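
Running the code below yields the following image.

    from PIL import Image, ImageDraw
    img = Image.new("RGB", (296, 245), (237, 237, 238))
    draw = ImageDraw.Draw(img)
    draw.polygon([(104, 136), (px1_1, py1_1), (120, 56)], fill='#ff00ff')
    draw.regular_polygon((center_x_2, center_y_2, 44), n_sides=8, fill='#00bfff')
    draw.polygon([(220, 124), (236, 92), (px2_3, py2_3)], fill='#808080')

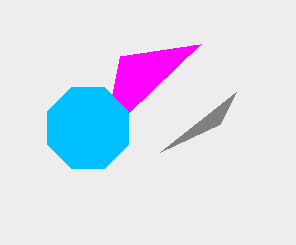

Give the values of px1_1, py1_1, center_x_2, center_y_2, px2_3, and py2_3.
px1_1 = 200; py1_1 = 44; center_x_2 = 88; center_y_2 = 128; px2_3 = 160; py2_3 = 152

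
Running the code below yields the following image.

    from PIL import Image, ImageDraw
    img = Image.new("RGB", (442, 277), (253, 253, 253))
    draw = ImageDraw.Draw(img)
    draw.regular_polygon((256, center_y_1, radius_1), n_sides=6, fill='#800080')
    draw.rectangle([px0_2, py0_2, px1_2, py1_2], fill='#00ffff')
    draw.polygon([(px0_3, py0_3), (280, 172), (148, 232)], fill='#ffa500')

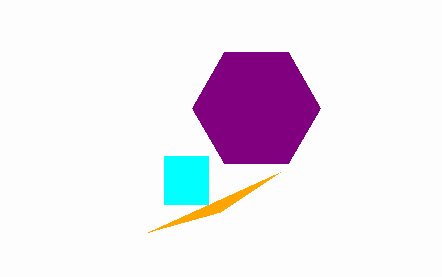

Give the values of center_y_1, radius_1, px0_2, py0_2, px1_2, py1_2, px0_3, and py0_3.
center_y_1 = 108
radius_1 = 64
px0_2 = 164
py0_2 = 156
px1_2 = 208
py1_2 = 204
px0_3 = 220
py0_3 = 212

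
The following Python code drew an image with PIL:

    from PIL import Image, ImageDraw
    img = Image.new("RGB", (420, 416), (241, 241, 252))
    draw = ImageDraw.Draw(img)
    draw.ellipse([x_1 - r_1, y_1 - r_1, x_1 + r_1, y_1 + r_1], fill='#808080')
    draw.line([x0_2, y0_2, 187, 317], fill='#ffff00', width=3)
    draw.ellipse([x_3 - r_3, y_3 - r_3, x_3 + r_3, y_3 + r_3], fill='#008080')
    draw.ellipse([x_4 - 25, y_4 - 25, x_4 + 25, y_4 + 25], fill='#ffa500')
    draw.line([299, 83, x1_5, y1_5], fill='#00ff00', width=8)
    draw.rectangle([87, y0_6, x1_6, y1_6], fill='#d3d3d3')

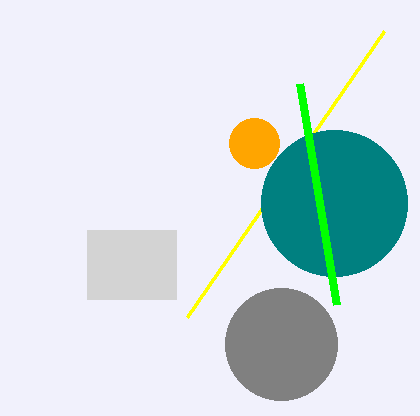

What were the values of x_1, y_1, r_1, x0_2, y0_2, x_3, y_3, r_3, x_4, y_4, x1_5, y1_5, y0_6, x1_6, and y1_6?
x_1 = 281, y_1 = 344, r_1 = 56, x0_2 = 384, y0_2 = 31, x_3 = 334, y_3 = 203, r_3 = 73, x_4 = 254, y_4 = 143, x1_5 = 336, y1_5 = 304, y0_6 = 230, x1_6 = 176, y1_6 = 299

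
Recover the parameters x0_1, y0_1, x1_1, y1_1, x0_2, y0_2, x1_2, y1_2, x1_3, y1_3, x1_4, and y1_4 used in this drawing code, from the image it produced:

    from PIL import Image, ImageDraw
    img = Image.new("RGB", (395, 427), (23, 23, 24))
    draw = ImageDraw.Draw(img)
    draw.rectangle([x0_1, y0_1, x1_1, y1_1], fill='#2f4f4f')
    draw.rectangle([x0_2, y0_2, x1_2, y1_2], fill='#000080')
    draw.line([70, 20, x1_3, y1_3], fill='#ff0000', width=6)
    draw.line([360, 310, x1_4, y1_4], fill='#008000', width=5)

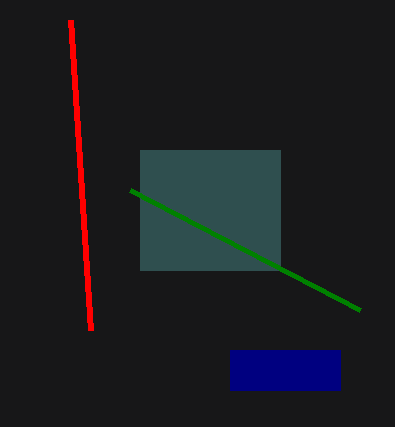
x0_1 = 140; y0_1 = 150; x1_1 = 280; y1_1 = 270; x0_2 = 230; y0_2 = 350; x1_2 = 340; y1_2 = 390; x1_3 = 90; y1_3 = 330; x1_4 = 130; y1_4 = 190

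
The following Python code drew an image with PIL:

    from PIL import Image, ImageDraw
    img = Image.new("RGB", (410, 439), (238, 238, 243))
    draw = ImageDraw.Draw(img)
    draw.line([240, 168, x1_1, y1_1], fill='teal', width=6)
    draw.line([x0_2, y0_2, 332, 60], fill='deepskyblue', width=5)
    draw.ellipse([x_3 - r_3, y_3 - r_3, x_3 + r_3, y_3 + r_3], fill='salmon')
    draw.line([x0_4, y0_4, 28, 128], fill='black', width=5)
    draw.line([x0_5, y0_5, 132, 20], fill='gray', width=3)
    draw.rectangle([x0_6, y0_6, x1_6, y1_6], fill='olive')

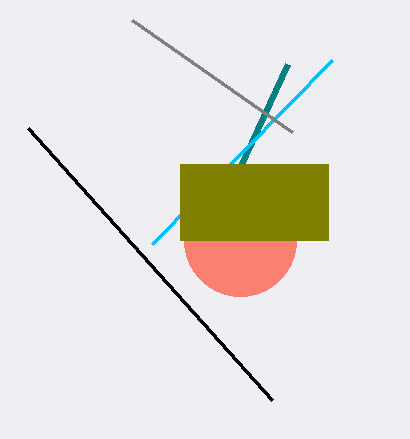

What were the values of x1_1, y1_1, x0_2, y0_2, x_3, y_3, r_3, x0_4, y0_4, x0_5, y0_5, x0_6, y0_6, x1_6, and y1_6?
x1_1 = 288, y1_1 = 64, x0_2 = 152, y0_2 = 244, x_3 = 240, y_3 = 240, r_3 = 56, x0_4 = 272, y0_4 = 400, x0_5 = 292, y0_5 = 132, x0_6 = 180, y0_6 = 164, x1_6 = 328, y1_6 = 240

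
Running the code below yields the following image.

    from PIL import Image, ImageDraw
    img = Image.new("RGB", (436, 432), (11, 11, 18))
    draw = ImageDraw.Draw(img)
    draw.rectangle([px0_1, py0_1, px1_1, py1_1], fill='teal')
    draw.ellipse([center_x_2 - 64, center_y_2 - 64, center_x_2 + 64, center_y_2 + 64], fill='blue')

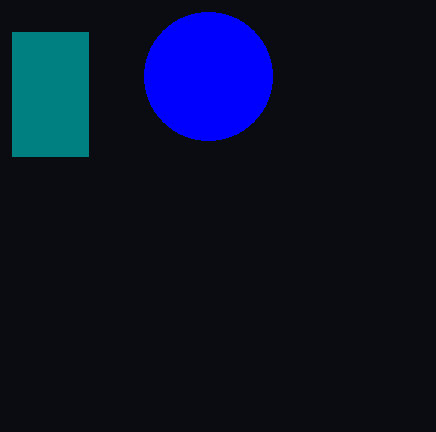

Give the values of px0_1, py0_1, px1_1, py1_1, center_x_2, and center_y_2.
px0_1 = 12; py0_1 = 32; px1_1 = 88; py1_1 = 156; center_x_2 = 208; center_y_2 = 76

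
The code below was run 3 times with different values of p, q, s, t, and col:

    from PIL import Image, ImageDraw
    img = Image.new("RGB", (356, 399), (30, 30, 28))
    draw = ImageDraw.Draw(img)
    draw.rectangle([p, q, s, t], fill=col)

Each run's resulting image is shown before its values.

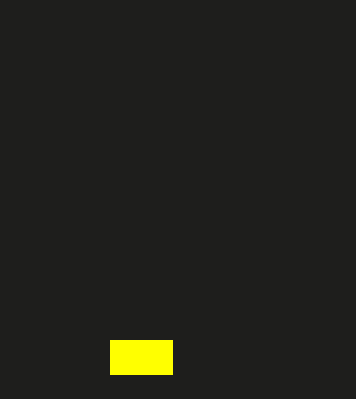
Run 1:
p = 110; q = 340; s = 172; t = 374; col = 'yellow'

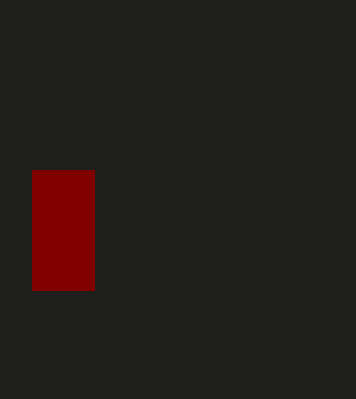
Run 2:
p = 32
q = 170
s = 94
t = 290
col = 'maroon'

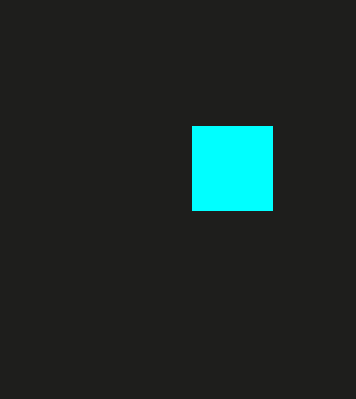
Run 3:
p = 192, q = 126, s = 272, t = 210, col = 'cyan'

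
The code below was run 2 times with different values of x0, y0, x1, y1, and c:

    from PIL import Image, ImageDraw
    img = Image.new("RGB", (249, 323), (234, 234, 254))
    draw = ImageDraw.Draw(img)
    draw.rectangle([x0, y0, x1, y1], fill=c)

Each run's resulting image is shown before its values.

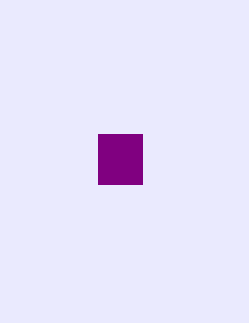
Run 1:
x0 = 98; y0 = 134; x1 = 142; y1 = 184; c = 'purple'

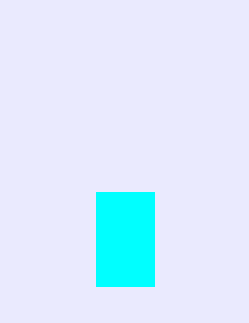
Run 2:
x0 = 96, y0 = 192, x1 = 154, y1 = 286, c = 'cyan'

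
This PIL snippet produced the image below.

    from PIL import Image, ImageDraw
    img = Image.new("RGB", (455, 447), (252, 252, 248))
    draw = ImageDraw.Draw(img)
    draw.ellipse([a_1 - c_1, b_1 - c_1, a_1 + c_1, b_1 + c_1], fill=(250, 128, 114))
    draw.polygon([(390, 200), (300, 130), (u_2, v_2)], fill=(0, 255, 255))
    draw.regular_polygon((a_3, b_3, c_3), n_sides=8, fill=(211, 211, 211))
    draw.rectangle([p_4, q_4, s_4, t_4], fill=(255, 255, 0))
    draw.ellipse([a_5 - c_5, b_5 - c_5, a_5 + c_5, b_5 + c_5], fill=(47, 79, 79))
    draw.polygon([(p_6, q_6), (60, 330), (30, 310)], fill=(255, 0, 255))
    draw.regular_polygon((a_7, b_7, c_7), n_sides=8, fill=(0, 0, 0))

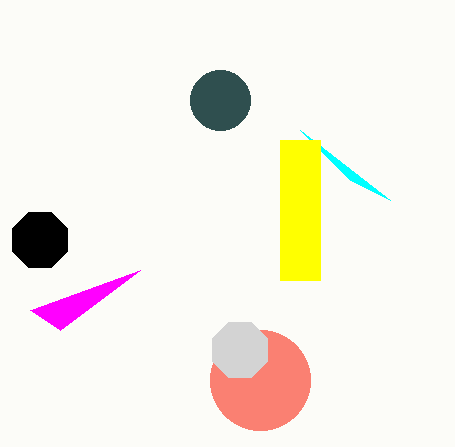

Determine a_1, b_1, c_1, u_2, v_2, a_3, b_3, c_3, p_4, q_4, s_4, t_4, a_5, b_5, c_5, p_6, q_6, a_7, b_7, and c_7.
a_1 = 260
b_1 = 380
c_1 = 50
u_2 = 350
v_2 = 180
a_3 = 240
b_3 = 350
c_3 = 30
p_4 = 280
q_4 = 140
s_4 = 320
t_4 = 280
a_5 = 220
b_5 = 100
c_5 = 30
p_6 = 140
q_6 = 270
a_7 = 40
b_7 = 240
c_7 = 30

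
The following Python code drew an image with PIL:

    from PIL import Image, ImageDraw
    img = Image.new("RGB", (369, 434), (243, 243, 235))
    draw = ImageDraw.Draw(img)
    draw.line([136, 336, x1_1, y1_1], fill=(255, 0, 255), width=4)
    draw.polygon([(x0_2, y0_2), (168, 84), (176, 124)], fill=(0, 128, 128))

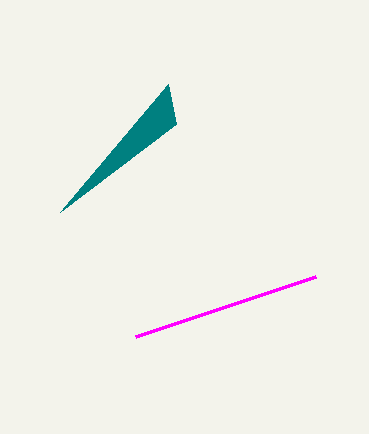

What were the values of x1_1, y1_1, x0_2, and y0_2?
x1_1 = 316
y1_1 = 276
x0_2 = 60
y0_2 = 212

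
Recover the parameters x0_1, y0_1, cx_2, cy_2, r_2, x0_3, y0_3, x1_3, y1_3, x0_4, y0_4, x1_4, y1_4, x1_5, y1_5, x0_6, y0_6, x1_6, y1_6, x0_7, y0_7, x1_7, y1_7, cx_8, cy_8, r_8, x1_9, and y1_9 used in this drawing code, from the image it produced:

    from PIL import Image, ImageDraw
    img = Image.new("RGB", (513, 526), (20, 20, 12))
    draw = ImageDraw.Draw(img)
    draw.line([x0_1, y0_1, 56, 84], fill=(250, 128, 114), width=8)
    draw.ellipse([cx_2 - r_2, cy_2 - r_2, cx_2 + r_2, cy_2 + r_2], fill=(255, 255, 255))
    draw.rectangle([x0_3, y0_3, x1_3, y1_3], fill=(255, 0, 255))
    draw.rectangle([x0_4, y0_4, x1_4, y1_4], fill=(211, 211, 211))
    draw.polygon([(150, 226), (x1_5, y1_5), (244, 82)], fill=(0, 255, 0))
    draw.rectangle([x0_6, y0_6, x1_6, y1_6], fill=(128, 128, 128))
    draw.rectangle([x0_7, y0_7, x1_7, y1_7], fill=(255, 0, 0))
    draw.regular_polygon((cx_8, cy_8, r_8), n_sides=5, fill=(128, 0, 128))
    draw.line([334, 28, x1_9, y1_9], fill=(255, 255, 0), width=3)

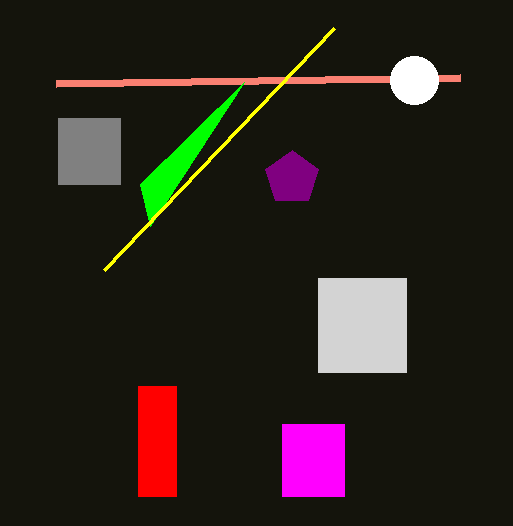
x0_1 = 460; y0_1 = 78; cx_2 = 414; cy_2 = 80; r_2 = 24; x0_3 = 282; y0_3 = 424; x1_3 = 344; y1_3 = 496; x0_4 = 318; y0_4 = 278; x1_4 = 406; y1_4 = 372; x1_5 = 140; y1_5 = 184; x0_6 = 58; y0_6 = 118; x1_6 = 120; y1_6 = 184; x0_7 = 138; y0_7 = 386; x1_7 = 176; y1_7 = 496; cx_8 = 292; cy_8 = 178; r_8 = 28; x1_9 = 104; y1_9 = 270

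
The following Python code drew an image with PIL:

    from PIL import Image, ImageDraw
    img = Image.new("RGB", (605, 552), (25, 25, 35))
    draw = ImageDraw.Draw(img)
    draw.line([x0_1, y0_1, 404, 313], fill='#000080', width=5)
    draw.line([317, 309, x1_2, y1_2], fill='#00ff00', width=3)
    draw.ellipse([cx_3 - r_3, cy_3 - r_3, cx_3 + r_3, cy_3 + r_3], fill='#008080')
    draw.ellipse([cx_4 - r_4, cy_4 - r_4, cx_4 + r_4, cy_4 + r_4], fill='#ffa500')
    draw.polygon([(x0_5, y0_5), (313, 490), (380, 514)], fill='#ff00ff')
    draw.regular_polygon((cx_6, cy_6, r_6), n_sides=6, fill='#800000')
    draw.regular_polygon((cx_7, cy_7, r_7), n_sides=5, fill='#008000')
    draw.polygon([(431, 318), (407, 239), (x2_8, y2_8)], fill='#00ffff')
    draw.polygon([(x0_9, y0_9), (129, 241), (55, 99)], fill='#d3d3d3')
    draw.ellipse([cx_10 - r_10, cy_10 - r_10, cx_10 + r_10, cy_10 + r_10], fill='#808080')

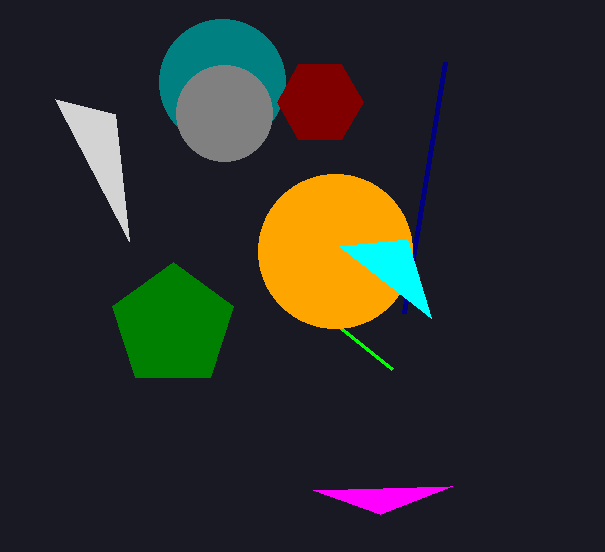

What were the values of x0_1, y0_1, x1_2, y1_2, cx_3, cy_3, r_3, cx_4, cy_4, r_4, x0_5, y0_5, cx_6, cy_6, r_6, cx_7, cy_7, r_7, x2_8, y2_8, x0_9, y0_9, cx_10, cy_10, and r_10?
x0_1 = 445, y0_1 = 62, x1_2 = 392, y1_2 = 369, cx_3 = 222, cy_3 = 82, r_3 = 63, cx_4 = 335, cy_4 = 251, r_4 = 77, x0_5 = 452, y0_5 = 486, cx_6 = 320, cy_6 = 102, r_6 = 43, cx_7 = 173, cy_7 = 326, r_7 = 64, x2_8 = 339, y2_8 = 246, x0_9 = 115, y0_9 = 114, cx_10 = 224, cy_10 = 113, r_10 = 48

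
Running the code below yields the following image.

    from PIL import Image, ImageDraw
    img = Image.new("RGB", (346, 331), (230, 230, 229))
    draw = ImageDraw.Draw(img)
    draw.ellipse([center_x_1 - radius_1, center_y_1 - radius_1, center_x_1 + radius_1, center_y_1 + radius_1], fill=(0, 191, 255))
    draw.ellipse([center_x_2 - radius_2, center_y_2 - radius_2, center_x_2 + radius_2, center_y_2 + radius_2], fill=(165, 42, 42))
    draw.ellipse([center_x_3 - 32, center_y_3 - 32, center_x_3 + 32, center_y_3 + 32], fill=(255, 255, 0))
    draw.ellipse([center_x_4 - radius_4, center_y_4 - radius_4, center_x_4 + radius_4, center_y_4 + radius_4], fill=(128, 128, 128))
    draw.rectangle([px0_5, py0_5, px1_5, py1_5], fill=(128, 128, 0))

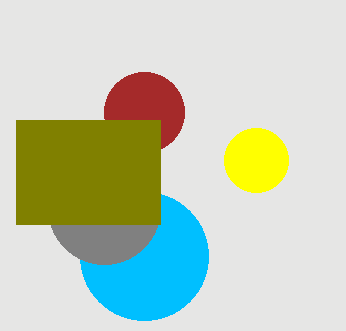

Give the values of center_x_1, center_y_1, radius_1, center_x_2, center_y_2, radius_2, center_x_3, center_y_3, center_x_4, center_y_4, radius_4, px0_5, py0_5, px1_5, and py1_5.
center_x_1 = 144
center_y_1 = 256
radius_1 = 64
center_x_2 = 144
center_y_2 = 112
radius_2 = 40
center_x_3 = 256
center_y_3 = 160
center_x_4 = 104
center_y_4 = 208
radius_4 = 56
px0_5 = 16
py0_5 = 120
px1_5 = 160
py1_5 = 224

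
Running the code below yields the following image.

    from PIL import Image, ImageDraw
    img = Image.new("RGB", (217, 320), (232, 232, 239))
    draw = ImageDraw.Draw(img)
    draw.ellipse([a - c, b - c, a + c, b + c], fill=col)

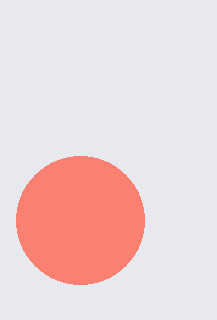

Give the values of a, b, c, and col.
a = 80, b = 220, c = 64, col = 'salmon'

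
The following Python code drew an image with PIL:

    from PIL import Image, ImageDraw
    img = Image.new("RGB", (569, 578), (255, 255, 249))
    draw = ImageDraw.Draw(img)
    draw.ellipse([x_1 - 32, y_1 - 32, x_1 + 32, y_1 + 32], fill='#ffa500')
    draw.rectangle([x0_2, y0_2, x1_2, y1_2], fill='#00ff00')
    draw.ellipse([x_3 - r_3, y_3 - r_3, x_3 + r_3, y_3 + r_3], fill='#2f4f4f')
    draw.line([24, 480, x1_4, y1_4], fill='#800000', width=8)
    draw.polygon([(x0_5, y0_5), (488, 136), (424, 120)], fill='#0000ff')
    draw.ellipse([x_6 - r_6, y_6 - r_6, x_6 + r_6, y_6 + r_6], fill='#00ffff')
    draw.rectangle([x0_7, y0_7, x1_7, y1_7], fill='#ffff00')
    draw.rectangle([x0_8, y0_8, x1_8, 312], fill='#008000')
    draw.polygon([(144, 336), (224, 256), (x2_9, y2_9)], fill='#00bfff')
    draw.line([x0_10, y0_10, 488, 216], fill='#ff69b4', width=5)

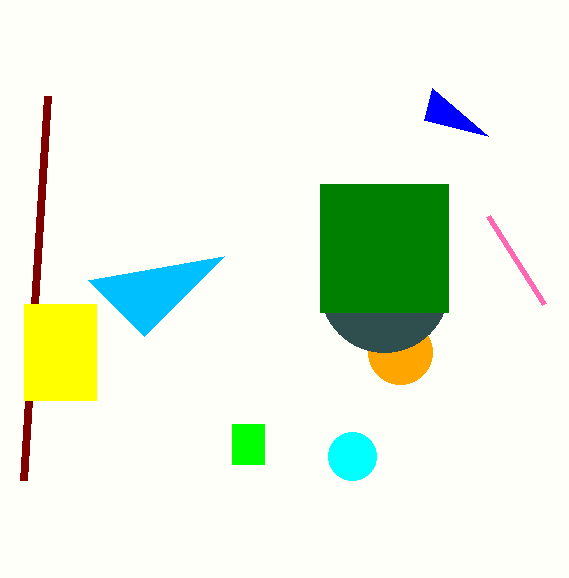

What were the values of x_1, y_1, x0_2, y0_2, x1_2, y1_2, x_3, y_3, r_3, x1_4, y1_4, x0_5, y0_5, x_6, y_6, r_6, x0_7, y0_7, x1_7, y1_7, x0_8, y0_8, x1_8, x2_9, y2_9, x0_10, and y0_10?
x_1 = 400; y_1 = 352; x0_2 = 232; y0_2 = 424; x1_2 = 264; y1_2 = 464; x_3 = 384; y_3 = 288; r_3 = 64; x1_4 = 48; y1_4 = 96; x0_5 = 432; y0_5 = 88; x_6 = 352; y_6 = 456; r_6 = 24; x0_7 = 24; y0_7 = 304; x1_7 = 96; y1_7 = 400; x0_8 = 320; y0_8 = 184; x1_8 = 448; x2_9 = 88; y2_9 = 280; x0_10 = 544; y0_10 = 304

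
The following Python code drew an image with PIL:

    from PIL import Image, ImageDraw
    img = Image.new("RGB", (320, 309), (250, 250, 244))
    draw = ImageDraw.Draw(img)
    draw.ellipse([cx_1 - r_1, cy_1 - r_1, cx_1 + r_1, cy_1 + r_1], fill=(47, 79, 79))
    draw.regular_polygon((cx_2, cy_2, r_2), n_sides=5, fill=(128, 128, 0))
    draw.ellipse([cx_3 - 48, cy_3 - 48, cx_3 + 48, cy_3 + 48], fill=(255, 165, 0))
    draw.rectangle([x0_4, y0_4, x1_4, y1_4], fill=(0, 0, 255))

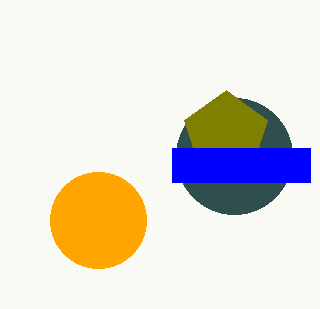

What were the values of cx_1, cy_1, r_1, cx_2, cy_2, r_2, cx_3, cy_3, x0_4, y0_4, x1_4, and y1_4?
cx_1 = 234; cy_1 = 156; r_1 = 58; cx_2 = 226; cy_2 = 134; r_2 = 44; cx_3 = 98; cy_3 = 220; x0_4 = 172; y0_4 = 148; x1_4 = 310; y1_4 = 182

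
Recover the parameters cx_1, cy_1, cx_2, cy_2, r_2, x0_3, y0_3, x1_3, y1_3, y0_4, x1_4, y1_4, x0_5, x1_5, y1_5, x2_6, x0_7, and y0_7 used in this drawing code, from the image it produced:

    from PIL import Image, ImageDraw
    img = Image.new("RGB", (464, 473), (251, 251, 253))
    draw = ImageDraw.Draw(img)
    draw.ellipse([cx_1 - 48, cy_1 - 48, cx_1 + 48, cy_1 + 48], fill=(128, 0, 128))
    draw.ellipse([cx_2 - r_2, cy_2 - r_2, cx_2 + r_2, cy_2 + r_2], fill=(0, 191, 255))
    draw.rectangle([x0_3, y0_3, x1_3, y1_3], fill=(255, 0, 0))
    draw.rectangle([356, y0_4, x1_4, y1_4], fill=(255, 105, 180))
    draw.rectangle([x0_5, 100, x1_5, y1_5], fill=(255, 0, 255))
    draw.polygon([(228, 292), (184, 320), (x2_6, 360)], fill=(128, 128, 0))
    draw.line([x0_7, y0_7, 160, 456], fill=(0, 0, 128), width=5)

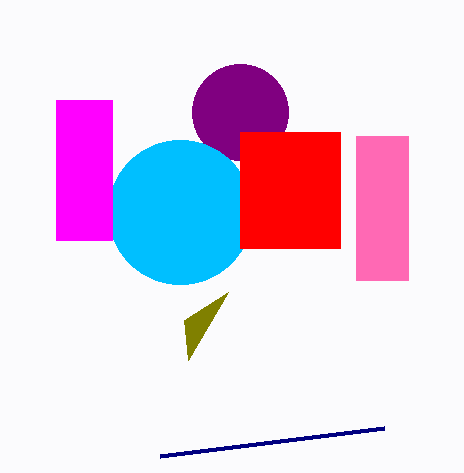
cx_1 = 240
cy_1 = 112
cx_2 = 180
cy_2 = 212
r_2 = 72
x0_3 = 240
y0_3 = 132
x1_3 = 340
y1_3 = 248
y0_4 = 136
x1_4 = 408
y1_4 = 280
x0_5 = 56
x1_5 = 112
y1_5 = 240
x2_6 = 188
x0_7 = 384
y0_7 = 428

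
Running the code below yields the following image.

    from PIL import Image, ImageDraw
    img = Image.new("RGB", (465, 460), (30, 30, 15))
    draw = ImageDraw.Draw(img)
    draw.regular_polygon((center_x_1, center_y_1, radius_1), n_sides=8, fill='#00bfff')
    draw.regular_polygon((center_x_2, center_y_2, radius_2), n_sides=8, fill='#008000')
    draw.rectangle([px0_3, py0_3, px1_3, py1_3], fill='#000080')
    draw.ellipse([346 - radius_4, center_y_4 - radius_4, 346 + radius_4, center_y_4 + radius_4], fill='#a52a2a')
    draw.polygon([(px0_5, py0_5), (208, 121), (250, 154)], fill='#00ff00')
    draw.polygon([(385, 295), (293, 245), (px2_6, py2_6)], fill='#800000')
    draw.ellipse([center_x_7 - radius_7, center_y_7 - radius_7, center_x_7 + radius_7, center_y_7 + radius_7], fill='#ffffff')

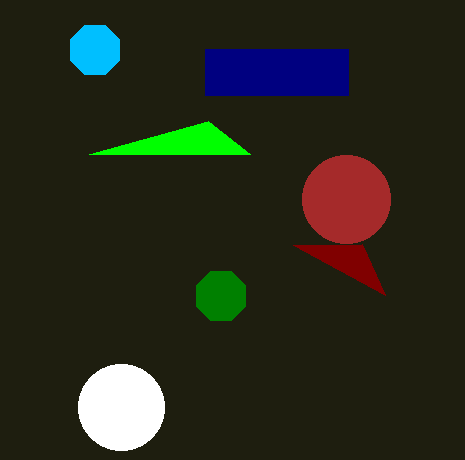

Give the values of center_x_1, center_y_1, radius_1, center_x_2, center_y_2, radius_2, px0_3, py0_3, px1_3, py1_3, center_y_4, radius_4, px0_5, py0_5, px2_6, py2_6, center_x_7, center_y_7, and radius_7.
center_x_1 = 95, center_y_1 = 50, radius_1 = 27, center_x_2 = 221, center_y_2 = 296, radius_2 = 27, px0_3 = 205, py0_3 = 49, px1_3 = 348, py1_3 = 95, center_y_4 = 199, radius_4 = 44, px0_5 = 89, py0_5 = 154, px2_6 = 362, py2_6 = 244, center_x_7 = 121, center_y_7 = 407, radius_7 = 43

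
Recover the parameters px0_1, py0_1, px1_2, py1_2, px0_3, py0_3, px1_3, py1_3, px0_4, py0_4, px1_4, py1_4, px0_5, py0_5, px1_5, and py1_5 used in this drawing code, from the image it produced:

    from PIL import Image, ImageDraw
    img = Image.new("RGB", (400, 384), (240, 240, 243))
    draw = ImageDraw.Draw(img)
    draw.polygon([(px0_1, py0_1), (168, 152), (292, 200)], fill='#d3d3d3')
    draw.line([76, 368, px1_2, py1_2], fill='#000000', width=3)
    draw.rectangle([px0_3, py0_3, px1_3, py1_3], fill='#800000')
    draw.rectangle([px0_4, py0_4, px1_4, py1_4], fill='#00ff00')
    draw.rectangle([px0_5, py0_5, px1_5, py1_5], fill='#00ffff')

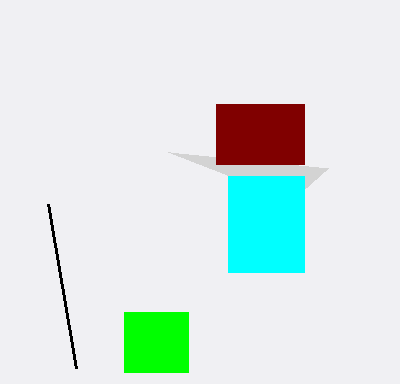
px0_1 = 328
py0_1 = 168
px1_2 = 48
py1_2 = 204
px0_3 = 216
py0_3 = 104
px1_3 = 304
py1_3 = 164
px0_4 = 124
py0_4 = 312
px1_4 = 188
py1_4 = 372
px0_5 = 228
py0_5 = 176
px1_5 = 304
py1_5 = 272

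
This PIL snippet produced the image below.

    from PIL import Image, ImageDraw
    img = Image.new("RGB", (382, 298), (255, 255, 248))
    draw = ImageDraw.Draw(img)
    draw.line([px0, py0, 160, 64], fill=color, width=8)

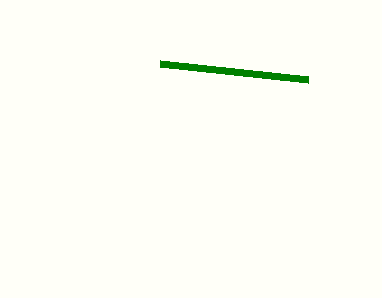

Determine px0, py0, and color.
px0 = 308
py0 = 80
color = 'green'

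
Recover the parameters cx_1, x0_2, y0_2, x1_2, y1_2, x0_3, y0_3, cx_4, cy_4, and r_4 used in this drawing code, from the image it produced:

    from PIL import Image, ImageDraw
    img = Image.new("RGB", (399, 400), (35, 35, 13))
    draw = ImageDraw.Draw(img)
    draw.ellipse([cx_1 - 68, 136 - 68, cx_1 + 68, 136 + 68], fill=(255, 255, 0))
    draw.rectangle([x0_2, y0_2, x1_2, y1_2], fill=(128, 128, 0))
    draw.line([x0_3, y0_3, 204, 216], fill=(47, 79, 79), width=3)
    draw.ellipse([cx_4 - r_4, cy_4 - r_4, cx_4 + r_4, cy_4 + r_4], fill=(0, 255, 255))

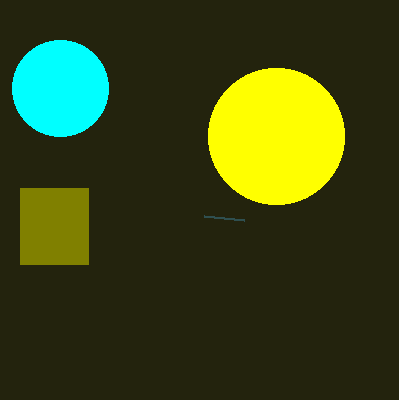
cx_1 = 276; x0_2 = 20; y0_2 = 188; x1_2 = 88; y1_2 = 264; x0_3 = 244; y0_3 = 220; cx_4 = 60; cy_4 = 88; r_4 = 48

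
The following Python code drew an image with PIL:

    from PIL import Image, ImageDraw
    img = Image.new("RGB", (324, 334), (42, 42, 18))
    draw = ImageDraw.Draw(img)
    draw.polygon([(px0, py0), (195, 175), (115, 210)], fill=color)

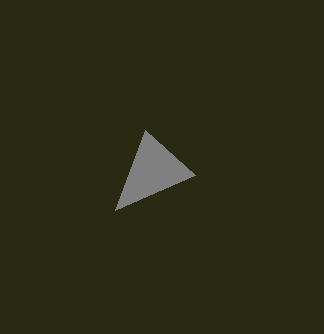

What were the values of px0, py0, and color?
px0 = 145; py0 = 130; color = 'gray'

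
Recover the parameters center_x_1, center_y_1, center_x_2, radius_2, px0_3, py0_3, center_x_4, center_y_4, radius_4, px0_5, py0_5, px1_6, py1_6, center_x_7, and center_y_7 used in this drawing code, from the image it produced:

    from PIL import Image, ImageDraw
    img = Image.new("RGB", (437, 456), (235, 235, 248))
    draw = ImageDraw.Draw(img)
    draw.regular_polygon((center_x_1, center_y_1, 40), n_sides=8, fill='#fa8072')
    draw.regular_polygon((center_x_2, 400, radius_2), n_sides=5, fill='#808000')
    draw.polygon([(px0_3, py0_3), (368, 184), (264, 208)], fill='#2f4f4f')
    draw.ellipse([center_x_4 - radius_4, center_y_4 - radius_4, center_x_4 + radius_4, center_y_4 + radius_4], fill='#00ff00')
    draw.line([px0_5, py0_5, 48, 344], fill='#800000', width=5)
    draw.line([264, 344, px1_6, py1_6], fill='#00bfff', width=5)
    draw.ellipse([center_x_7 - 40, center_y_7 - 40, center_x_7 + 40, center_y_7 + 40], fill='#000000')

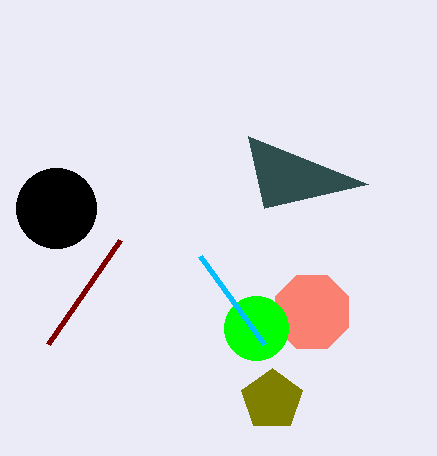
center_x_1 = 312
center_y_1 = 312
center_x_2 = 272
radius_2 = 32
px0_3 = 248
py0_3 = 136
center_x_4 = 256
center_y_4 = 328
radius_4 = 32
px0_5 = 120
py0_5 = 240
px1_6 = 200
py1_6 = 256
center_x_7 = 56
center_y_7 = 208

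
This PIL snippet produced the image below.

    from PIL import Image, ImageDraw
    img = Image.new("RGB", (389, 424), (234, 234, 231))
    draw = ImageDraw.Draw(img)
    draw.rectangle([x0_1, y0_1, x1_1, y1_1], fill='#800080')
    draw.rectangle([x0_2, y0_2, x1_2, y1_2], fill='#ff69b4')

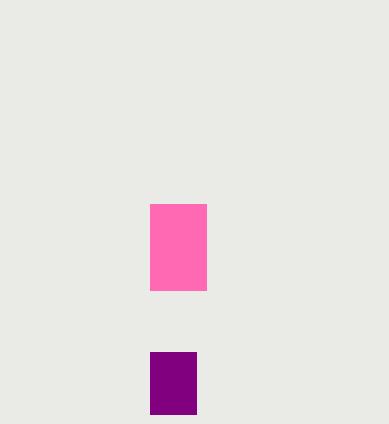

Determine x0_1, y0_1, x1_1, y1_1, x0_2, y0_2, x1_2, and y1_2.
x0_1 = 150; y0_1 = 352; x1_1 = 196; y1_1 = 414; x0_2 = 150; y0_2 = 204; x1_2 = 206; y1_2 = 290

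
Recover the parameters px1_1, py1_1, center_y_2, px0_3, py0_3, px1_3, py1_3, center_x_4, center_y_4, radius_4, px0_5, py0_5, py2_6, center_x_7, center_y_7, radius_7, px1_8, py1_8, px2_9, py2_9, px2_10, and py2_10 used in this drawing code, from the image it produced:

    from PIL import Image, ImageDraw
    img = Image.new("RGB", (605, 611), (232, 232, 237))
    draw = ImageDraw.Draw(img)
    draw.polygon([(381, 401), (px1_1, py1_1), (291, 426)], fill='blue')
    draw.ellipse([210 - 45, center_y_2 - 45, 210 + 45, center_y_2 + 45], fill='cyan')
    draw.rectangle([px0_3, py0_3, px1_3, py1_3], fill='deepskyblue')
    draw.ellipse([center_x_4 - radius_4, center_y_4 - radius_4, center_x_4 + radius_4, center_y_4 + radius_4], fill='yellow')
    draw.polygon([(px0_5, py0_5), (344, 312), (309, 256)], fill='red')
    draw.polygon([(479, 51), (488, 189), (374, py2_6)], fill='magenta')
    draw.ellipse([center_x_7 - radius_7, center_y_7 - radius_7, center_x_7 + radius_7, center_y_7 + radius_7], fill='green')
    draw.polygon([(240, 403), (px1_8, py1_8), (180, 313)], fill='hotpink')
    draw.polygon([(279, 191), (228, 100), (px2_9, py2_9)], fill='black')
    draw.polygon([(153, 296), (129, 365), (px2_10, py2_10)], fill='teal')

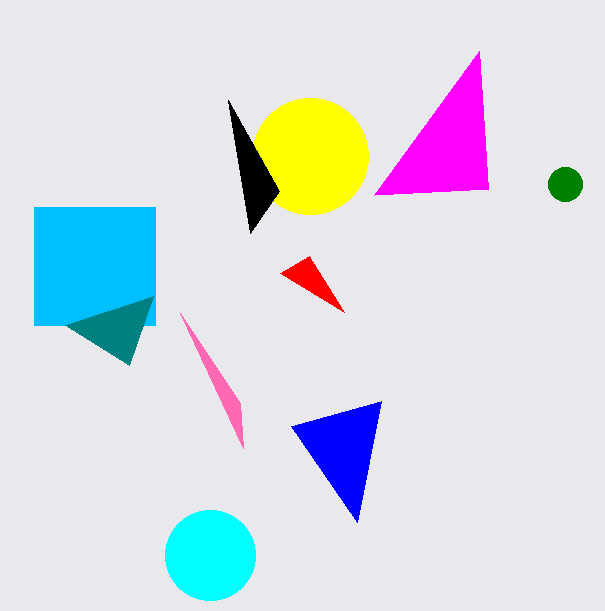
px1_1 = 357, py1_1 = 522, center_y_2 = 555, px0_3 = 34, py0_3 = 207, px1_3 = 155, py1_3 = 325, center_x_4 = 310, center_y_4 = 156, radius_4 = 58, px0_5 = 280, py0_5 = 273, py2_6 = 195, center_x_7 = 565, center_y_7 = 184, radius_7 = 17, px1_8 = 243, py1_8 = 448, px2_9 = 250, py2_9 = 233, px2_10 = 65, py2_10 = 325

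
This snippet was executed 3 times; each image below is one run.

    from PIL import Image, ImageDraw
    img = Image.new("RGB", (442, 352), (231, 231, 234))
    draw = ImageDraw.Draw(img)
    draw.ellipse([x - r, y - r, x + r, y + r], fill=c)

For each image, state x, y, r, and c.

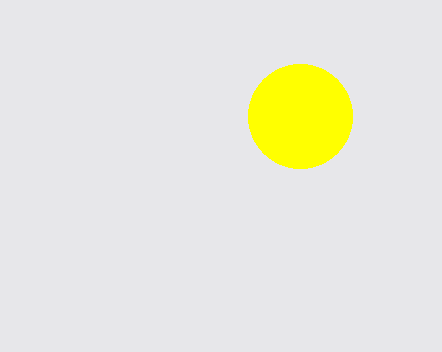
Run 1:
x = 300
y = 116
r = 52
c = 'yellow'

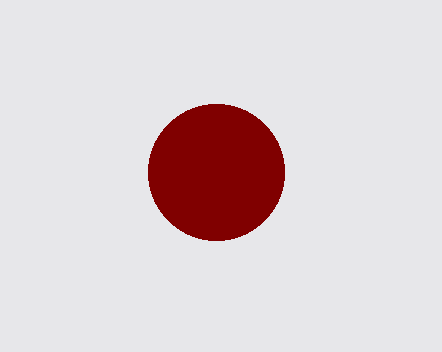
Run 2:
x = 216; y = 172; r = 68; c = 'maroon'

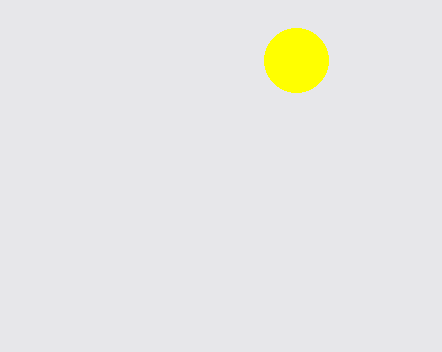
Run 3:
x = 296
y = 60
r = 32
c = 'yellow'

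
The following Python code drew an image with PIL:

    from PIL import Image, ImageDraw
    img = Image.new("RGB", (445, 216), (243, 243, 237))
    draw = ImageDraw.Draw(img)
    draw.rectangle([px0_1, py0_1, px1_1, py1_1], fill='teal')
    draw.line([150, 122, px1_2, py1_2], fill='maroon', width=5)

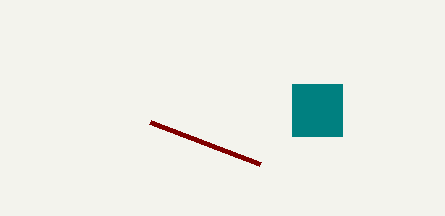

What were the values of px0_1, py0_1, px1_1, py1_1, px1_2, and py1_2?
px0_1 = 292
py0_1 = 84
px1_1 = 342
py1_1 = 136
px1_2 = 260
py1_2 = 164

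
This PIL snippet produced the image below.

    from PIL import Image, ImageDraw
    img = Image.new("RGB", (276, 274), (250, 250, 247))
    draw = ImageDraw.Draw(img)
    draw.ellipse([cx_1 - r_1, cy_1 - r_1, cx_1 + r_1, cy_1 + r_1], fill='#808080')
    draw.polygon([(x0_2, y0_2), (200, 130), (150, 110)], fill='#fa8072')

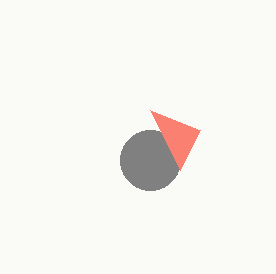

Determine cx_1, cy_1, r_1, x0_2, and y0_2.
cx_1 = 150
cy_1 = 160
r_1 = 30
x0_2 = 180
y0_2 = 170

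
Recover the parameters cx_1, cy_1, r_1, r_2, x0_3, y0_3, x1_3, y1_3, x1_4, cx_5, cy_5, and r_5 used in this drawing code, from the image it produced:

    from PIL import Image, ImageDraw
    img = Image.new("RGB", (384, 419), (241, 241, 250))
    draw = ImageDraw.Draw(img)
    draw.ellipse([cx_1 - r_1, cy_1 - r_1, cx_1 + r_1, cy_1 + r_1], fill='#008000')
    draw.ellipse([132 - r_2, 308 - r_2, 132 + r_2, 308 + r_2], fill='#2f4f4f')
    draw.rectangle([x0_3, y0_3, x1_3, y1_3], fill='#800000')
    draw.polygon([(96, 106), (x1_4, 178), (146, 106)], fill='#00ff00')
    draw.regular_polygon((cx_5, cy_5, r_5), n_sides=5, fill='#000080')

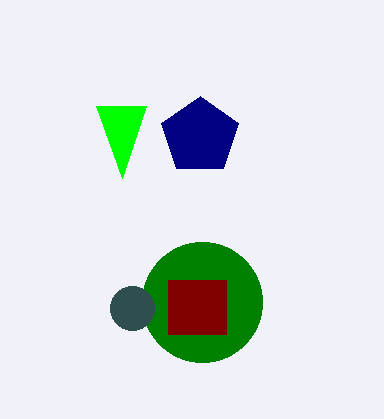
cx_1 = 202
cy_1 = 302
r_1 = 60
r_2 = 22
x0_3 = 168
y0_3 = 280
x1_3 = 226
y1_3 = 334
x1_4 = 122
cx_5 = 200
cy_5 = 136
r_5 = 40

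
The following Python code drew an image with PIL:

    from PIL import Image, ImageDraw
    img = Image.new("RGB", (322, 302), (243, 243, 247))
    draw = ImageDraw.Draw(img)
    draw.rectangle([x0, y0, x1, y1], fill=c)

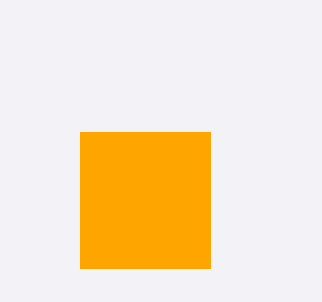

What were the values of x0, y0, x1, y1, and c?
x0 = 80, y0 = 132, x1 = 210, y1 = 268, c = 'orange'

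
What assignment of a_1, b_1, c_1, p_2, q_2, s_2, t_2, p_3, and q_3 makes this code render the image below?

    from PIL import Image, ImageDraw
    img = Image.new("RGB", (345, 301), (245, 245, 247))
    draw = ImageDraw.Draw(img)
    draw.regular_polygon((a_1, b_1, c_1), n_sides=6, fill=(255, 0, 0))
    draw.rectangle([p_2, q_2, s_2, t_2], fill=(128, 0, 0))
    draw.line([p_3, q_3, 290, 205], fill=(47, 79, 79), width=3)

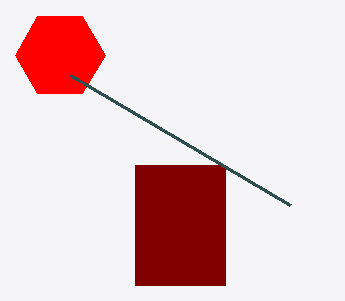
a_1 = 60; b_1 = 55; c_1 = 45; p_2 = 135; q_2 = 165; s_2 = 225; t_2 = 285; p_3 = 70; q_3 = 75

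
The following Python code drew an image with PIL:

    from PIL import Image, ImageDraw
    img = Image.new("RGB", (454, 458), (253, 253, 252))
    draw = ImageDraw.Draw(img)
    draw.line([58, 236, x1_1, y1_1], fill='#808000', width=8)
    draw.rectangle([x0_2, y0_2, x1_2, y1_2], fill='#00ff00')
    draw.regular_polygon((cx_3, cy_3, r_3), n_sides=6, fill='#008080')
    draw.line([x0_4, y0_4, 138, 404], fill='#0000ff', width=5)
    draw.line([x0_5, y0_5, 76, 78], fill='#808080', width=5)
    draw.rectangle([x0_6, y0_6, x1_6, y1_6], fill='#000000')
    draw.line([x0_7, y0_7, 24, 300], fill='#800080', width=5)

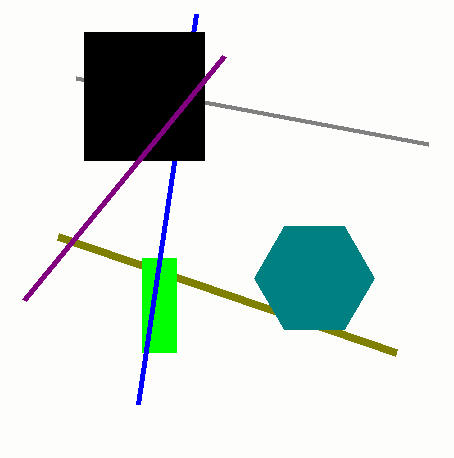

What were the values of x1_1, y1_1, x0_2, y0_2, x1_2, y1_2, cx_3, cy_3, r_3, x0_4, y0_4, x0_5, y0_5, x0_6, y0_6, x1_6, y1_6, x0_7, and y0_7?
x1_1 = 396
y1_1 = 352
x0_2 = 142
y0_2 = 258
x1_2 = 176
y1_2 = 352
cx_3 = 314
cy_3 = 278
r_3 = 60
x0_4 = 196
y0_4 = 14
x0_5 = 428
y0_5 = 144
x0_6 = 84
y0_6 = 32
x1_6 = 204
y1_6 = 160
x0_7 = 224
y0_7 = 56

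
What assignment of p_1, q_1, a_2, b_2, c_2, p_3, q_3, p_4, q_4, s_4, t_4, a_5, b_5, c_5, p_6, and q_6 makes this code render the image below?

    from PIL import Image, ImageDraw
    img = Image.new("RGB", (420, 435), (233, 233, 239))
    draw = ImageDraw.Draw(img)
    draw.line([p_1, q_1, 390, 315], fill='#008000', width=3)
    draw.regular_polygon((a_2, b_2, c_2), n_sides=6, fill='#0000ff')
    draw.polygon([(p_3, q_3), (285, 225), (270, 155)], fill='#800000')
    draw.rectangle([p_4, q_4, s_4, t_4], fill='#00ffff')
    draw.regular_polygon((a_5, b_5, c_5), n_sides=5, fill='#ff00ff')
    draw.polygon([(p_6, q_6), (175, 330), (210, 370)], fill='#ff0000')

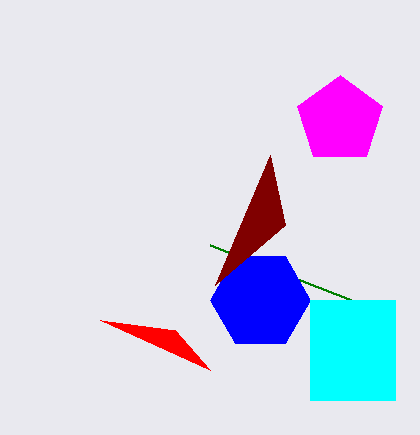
p_1 = 210; q_1 = 245; a_2 = 260; b_2 = 300; c_2 = 50; p_3 = 215; q_3 = 285; p_4 = 310; q_4 = 300; s_4 = 395; t_4 = 400; a_5 = 340; b_5 = 120; c_5 = 45; p_6 = 100; q_6 = 320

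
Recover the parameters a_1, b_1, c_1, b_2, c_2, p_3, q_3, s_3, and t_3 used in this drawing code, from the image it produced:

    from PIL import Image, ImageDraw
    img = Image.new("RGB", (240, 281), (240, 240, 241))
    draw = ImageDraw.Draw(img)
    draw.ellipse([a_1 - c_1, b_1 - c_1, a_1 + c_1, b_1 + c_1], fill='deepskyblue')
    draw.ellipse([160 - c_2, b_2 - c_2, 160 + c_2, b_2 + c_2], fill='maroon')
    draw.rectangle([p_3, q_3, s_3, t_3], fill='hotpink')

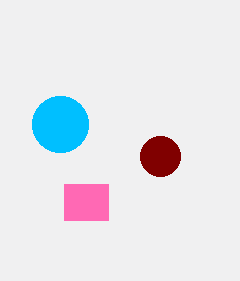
a_1 = 60
b_1 = 124
c_1 = 28
b_2 = 156
c_2 = 20
p_3 = 64
q_3 = 184
s_3 = 108
t_3 = 220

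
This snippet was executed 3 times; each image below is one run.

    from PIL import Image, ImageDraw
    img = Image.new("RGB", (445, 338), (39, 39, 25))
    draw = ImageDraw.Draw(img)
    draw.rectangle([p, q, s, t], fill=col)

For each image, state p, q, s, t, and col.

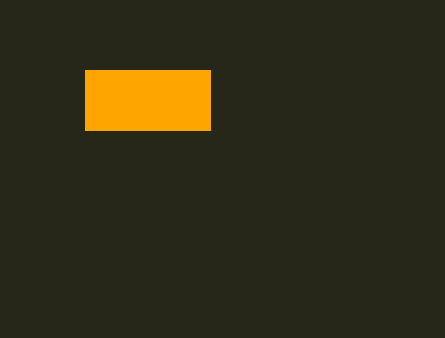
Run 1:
p = 85
q = 70
s = 210
t = 130
col = 'orange'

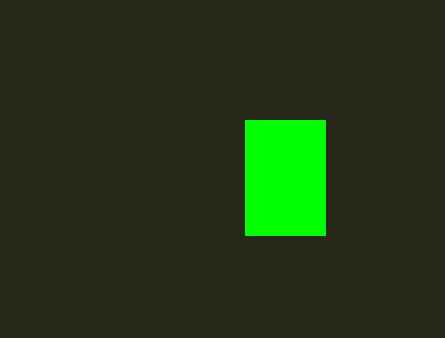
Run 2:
p = 245
q = 120
s = 325
t = 235
col = 'lime'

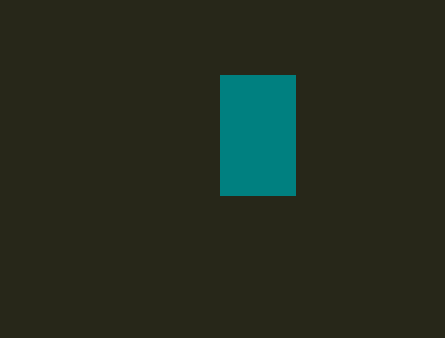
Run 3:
p = 220, q = 75, s = 295, t = 195, col = 'teal'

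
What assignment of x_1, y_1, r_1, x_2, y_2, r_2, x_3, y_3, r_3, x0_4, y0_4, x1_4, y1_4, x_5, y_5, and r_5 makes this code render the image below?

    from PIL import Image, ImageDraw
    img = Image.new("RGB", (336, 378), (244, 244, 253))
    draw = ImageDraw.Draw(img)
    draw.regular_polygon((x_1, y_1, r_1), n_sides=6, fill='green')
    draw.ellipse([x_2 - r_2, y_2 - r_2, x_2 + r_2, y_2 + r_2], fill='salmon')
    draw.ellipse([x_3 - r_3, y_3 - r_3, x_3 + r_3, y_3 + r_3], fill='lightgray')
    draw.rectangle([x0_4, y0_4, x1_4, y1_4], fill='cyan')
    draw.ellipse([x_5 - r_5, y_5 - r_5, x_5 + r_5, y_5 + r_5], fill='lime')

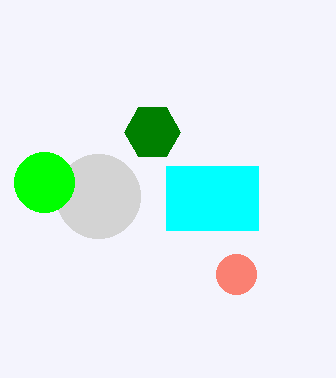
x_1 = 152; y_1 = 132; r_1 = 28; x_2 = 236; y_2 = 274; r_2 = 20; x_3 = 98; y_3 = 196; r_3 = 42; x0_4 = 166; y0_4 = 166; x1_4 = 258; y1_4 = 230; x_5 = 44; y_5 = 182; r_5 = 30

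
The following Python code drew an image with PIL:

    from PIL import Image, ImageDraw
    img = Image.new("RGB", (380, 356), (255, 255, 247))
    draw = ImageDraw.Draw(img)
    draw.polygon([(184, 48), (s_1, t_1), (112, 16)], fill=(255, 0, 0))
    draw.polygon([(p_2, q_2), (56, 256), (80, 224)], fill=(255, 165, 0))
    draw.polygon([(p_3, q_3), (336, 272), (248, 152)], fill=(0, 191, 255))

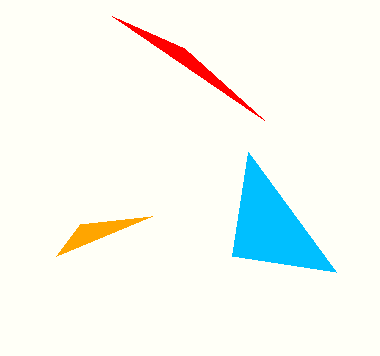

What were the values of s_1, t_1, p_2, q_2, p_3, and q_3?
s_1 = 264; t_1 = 120; p_2 = 152; q_2 = 216; p_3 = 232; q_3 = 256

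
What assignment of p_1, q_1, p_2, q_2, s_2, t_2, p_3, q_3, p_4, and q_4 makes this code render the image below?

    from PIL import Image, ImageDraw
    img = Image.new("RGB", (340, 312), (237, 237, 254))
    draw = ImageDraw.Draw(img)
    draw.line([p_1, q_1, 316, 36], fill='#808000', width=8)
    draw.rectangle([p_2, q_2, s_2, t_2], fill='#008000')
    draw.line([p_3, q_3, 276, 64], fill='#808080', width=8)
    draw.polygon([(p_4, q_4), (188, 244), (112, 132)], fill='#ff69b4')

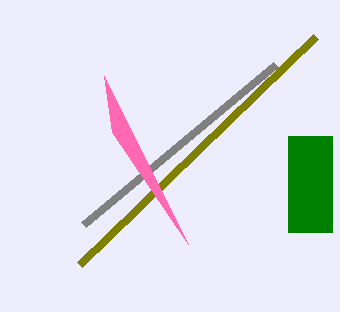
p_1 = 80
q_1 = 264
p_2 = 288
q_2 = 136
s_2 = 332
t_2 = 232
p_3 = 84
q_3 = 224
p_4 = 104
q_4 = 76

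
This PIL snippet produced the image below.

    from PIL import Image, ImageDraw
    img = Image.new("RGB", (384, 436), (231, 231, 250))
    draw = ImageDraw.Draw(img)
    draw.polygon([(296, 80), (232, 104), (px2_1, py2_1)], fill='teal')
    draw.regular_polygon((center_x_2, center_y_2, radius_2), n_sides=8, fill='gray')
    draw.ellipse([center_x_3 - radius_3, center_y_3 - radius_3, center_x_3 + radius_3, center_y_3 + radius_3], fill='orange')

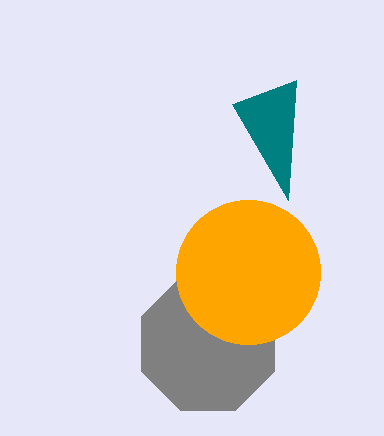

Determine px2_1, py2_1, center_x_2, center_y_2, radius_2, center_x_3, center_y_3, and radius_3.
px2_1 = 288
py2_1 = 200
center_x_2 = 208
center_y_2 = 344
radius_2 = 72
center_x_3 = 248
center_y_3 = 272
radius_3 = 72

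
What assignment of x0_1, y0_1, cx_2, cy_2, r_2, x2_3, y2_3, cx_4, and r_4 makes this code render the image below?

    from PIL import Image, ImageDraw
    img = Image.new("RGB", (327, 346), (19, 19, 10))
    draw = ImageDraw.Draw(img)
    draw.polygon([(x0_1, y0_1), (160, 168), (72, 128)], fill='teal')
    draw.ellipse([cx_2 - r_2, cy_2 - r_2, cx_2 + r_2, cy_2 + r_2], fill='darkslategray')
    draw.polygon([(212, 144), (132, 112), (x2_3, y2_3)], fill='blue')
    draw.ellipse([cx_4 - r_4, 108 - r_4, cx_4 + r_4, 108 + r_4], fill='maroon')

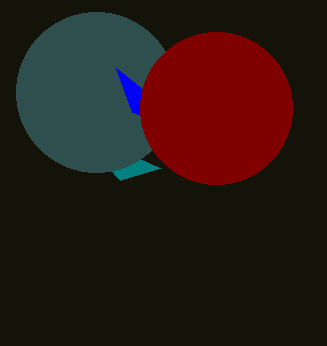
x0_1 = 120
y0_1 = 180
cx_2 = 96
cy_2 = 92
r_2 = 80
x2_3 = 116
y2_3 = 68
cx_4 = 216
r_4 = 76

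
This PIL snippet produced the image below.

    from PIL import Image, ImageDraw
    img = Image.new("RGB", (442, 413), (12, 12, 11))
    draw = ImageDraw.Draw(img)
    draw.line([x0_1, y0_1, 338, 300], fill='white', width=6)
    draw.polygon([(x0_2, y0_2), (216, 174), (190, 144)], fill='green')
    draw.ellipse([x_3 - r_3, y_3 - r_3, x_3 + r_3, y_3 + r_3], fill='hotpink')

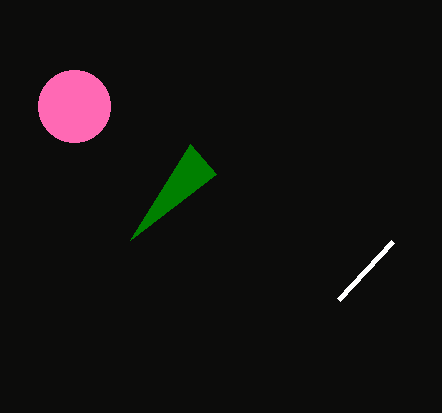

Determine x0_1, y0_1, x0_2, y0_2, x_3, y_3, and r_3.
x0_1 = 392
y0_1 = 242
x0_2 = 130
y0_2 = 240
x_3 = 74
y_3 = 106
r_3 = 36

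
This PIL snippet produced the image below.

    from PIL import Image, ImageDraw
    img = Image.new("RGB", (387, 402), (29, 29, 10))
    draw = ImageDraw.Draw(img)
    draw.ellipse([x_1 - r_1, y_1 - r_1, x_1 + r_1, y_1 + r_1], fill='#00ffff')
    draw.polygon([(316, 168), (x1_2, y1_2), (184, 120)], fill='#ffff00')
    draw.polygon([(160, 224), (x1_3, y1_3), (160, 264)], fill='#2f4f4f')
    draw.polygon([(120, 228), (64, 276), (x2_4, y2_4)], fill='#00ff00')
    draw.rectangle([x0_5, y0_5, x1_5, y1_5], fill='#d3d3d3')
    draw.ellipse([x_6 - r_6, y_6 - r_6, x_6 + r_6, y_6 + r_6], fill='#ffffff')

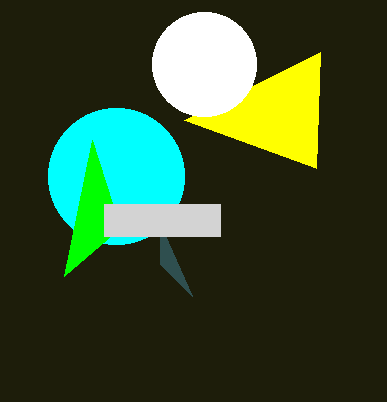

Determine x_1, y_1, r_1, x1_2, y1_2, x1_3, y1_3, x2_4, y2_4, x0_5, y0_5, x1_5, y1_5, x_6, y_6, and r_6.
x_1 = 116; y_1 = 176; r_1 = 68; x1_2 = 320; y1_2 = 52; x1_3 = 192; y1_3 = 296; x2_4 = 92; y2_4 = 140; x0_5 = 104; y0_5 = 204; x1_5 = 220; y1_5 = 236; x_6 = 204; y_6 = 64; r_6 = 52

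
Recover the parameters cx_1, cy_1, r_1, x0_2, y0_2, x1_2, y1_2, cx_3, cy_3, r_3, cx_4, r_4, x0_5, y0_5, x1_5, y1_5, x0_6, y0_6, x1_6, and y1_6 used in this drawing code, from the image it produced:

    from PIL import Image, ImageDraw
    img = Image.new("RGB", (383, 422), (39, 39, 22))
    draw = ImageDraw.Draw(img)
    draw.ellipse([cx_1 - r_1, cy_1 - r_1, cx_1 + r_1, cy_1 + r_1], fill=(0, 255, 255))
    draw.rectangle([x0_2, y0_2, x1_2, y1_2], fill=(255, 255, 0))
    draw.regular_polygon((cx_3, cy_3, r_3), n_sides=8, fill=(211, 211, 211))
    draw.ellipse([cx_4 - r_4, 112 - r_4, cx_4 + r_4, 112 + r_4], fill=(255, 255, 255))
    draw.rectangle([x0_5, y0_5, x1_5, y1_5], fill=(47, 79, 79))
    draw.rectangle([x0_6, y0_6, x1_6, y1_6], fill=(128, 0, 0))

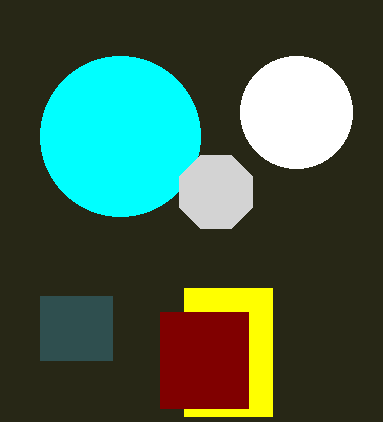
cx_1 = 120; cy_1 = 136; r_1 = 80; x0_2 = 184; y0_2 = 288; x1_2 = 272; y1_2 = 416; cx_3 = 216; cy_3 = 192; r_3 = 40; cx_4 = 296; r_4 = 56; x0_5 = 40; y0_5 = 296; x1_5 = 112; y1_5 = 360; x0_6 = 160; y0_6 = 312; x1_6 = 248; y1_6 = 408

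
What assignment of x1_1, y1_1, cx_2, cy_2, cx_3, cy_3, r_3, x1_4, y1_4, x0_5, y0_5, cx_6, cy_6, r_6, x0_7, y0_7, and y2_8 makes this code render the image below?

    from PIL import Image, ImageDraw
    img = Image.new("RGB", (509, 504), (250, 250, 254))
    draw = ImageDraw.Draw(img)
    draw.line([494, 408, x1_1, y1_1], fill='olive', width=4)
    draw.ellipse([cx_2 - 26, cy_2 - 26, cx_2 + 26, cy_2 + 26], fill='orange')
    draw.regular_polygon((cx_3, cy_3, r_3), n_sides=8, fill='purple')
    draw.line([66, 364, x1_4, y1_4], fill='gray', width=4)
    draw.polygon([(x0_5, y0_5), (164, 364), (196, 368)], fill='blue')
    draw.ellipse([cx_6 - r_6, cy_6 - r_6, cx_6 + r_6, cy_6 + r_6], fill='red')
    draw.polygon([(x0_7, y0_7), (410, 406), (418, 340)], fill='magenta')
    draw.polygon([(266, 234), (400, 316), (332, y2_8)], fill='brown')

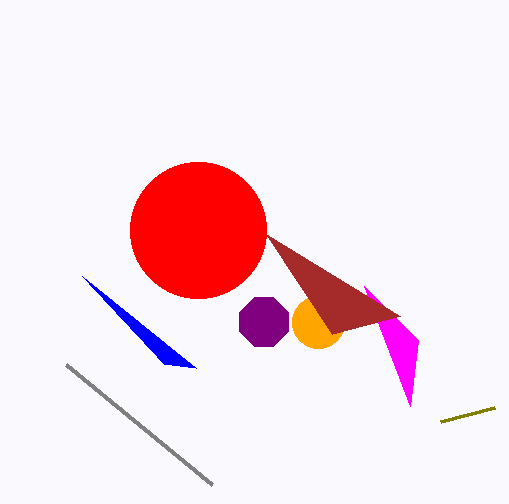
x1_1 = 440, y1_1 = 422, cx_2 = 318, cy_2 = 322, cx_3 = 264, cy_3 = 322, r_3 = 26, x1_4 = 212, y1_4 = 484, x0_5 = 82, y0_5 = 276, cx_6 = 198, cy_6 = 230, r_6 = 68, x0_7 = 364, y0_7 = 286, y2_8 = 334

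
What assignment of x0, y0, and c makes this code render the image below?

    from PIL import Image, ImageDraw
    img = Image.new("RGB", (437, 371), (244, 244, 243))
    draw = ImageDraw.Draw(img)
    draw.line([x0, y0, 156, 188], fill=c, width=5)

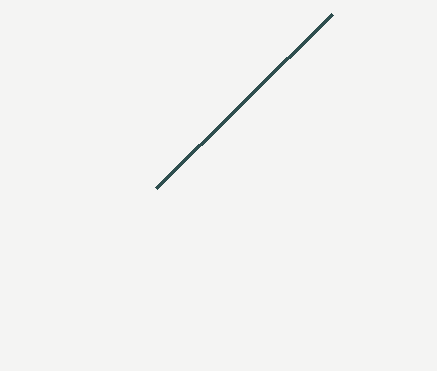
x0 = 332; y0 = 14; c = 'darkslategray'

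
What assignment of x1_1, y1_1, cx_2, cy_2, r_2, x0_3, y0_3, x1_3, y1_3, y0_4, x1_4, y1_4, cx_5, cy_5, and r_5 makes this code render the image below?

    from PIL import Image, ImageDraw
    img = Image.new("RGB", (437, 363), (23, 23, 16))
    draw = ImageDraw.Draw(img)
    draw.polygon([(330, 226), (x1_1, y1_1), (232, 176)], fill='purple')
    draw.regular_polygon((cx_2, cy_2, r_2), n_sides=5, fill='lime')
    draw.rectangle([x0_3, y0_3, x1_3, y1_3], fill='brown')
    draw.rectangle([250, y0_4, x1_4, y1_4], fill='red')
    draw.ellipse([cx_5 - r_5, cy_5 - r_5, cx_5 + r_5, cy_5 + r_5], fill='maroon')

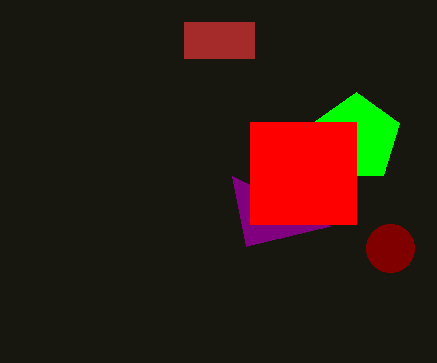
x1_1 = 246; y1_1 = 246; cx_2 = 356; cy_2 = 138; r_2 = 46; x0_3 = 184; y0_3 = 22; x1_3 = 254; y1_3 = 58; y0_4 = 122; x1_4 = 356; y1_4 = 224; cx_5 = 390; cy_5 = 248; r_5 = 24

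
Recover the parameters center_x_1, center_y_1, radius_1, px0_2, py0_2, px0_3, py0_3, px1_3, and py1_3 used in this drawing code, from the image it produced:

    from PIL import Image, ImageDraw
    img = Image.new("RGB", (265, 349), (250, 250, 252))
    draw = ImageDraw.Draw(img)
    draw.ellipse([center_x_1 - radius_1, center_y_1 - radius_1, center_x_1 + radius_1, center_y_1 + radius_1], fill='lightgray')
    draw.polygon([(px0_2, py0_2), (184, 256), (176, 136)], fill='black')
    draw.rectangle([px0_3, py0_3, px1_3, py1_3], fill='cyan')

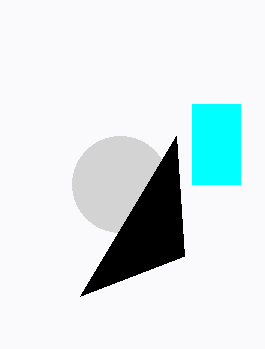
center_x_1 = 120, center_y_1 = 184, radius_1 = 48, px0_2 = 80, py0_2 = 296, px0_3 = 192, py0_3 = 104, px1_3 = 240, py1_3 = 184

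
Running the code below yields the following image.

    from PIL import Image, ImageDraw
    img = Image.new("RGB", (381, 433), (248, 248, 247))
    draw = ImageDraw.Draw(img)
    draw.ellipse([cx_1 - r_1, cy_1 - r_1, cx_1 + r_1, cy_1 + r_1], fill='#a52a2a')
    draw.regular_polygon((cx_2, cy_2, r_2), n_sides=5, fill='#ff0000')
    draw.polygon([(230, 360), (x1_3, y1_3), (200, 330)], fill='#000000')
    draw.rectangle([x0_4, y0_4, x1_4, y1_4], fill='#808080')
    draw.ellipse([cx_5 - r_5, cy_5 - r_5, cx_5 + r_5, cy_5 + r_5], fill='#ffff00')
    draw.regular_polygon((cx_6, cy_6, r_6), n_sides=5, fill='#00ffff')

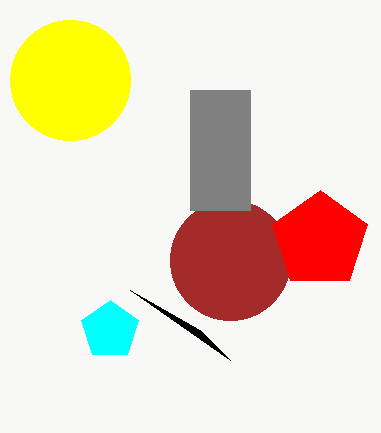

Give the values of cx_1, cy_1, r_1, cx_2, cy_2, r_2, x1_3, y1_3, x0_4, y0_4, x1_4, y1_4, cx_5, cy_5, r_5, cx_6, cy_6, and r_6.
cx_1 = 230; cy_1 = 260; r_1 = 60; cx_2 = 320; cy_2 = 240; r_2 = 50; x1_3 = 130; y1_3 = 290; x0_4 = 190; y0_4 = 90; x1_4 = 250; y1_4 = 210; cx_5 = 70; cy_5 = 80; r_5 = 60; cx_6 = 110; cy_6 = 330; r_6 = 30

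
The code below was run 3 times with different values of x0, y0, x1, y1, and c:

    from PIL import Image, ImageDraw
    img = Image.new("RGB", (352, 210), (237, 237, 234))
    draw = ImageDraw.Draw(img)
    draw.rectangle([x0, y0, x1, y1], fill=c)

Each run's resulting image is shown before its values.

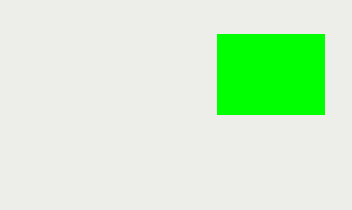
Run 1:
x0 = 217
y0 = 34
x1 = 324
y1 = 114
c = 'lime'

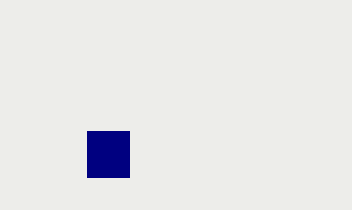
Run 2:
x0 = 87, y0 = 131, x1 = 129, y1 = 177, c = 'navy'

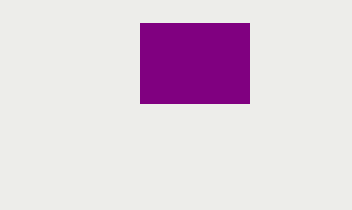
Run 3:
x0 = 140
y0 = 23
x1 = 249
y1 = 103
c = 'purple'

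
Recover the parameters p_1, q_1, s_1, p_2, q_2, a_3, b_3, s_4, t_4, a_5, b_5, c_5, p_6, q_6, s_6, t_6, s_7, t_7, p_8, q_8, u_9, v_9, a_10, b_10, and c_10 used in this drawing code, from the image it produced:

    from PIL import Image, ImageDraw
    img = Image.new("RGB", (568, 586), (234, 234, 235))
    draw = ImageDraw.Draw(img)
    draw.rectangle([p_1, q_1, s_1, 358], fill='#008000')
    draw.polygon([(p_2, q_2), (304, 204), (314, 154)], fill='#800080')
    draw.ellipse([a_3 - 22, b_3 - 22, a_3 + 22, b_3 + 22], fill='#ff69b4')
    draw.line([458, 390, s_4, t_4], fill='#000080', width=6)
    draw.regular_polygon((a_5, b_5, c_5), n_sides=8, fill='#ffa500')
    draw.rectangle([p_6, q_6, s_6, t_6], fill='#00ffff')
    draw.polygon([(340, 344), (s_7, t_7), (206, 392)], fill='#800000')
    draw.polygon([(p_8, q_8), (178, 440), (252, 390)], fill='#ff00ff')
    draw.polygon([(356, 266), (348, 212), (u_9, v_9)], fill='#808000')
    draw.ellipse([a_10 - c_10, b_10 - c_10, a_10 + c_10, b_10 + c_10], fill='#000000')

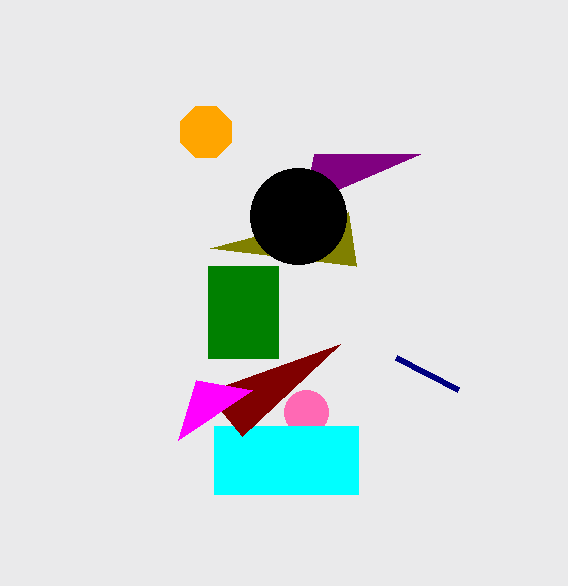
p_1 = 208, q_1 = 266, s_1 = 278, p_2 = 420, q_2 = 154, a_3 = 306, b_3 = 412, s_4 = 396, t_4 = 358, a_5 = 206, b_5 = 132, c_5 = 28, p_6 = 214, q_6 = 426, s_6 = 358, t_6 = 494, s_7 = 242, t_7 = 436, p_8 = 196, q_8 = 380, u_9 = 210, v_9 = 248, a_10 = 298, b_10 = 216, c_10 = 48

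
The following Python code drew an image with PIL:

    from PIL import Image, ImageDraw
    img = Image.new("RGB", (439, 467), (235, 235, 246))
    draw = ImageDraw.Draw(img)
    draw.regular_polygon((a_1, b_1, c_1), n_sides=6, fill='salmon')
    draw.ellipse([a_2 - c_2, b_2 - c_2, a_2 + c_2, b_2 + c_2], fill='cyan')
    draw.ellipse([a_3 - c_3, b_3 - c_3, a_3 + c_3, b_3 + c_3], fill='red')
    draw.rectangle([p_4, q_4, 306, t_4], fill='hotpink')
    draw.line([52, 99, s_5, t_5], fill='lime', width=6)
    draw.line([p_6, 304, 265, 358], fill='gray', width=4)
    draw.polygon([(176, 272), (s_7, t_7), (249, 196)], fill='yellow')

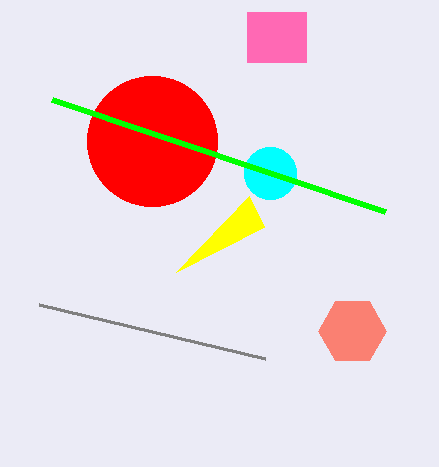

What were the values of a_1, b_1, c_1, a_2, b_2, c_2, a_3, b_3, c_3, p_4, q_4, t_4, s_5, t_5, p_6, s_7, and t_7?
a_1 = 352, b_1 = 331, c_1 = 34, a_2 = 270, b_2 = 173, c_2 = 26, a_3 = 152, b_3 = 141, c_3 = 65, p_4 = 247, q_4 = 12, t_4 = 62, s_5 = 385, t_5 = 211, p_6 = 39, s_7 = 264, t_7 = 227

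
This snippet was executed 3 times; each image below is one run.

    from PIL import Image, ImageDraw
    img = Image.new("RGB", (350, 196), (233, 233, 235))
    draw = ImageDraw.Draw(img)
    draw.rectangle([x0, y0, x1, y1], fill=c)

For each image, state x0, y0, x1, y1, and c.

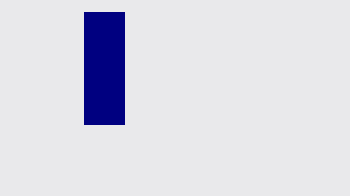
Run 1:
x0 = 84
y0 = 12
x1 = 124
y1 = 124
c = 'navy'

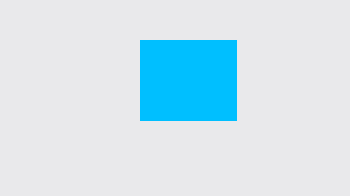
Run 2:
x0 = 140; y0 = 40; x1 = 236; y1 = 120; c = 'deepskyblue'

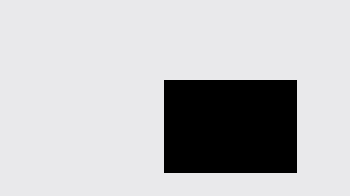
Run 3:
x0 = 164; y0 = 80; x1 = 296; y1 = 172; c = 'black'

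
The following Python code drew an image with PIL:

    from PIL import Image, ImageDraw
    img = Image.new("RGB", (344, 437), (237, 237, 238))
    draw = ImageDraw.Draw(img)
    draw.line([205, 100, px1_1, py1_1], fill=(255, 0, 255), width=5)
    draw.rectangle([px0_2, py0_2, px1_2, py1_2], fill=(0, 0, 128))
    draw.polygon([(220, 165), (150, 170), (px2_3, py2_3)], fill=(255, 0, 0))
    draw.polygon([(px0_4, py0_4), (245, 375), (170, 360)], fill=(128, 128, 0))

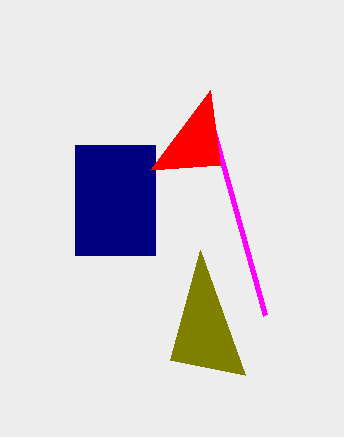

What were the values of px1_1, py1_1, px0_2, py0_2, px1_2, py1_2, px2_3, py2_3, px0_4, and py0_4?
px1_1 = 265; py1_1 = 315; px0_2 = 75; py0_2 = 145; px1_2 = 155; py1_2 = 255; px2_3 = 210; py2_3 = 90; px0_4 = 200; py0_4 = 250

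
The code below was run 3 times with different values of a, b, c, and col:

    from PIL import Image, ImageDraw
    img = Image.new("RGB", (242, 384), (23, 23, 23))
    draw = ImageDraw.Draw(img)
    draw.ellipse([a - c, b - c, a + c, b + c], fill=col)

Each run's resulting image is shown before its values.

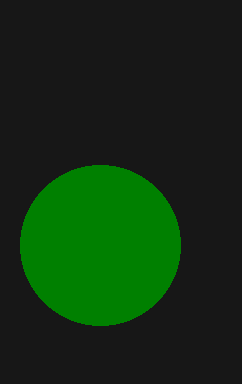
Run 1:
a = 100; b = 245; c = 80; col = 'green'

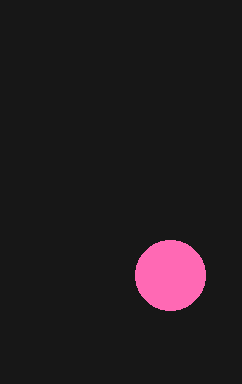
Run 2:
a = 170
b = 275
c = 35
col = 'hotpink'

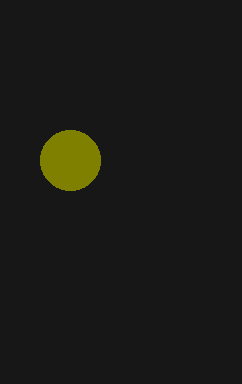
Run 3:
a = 70, b = 160, c = 30, col = 'olive'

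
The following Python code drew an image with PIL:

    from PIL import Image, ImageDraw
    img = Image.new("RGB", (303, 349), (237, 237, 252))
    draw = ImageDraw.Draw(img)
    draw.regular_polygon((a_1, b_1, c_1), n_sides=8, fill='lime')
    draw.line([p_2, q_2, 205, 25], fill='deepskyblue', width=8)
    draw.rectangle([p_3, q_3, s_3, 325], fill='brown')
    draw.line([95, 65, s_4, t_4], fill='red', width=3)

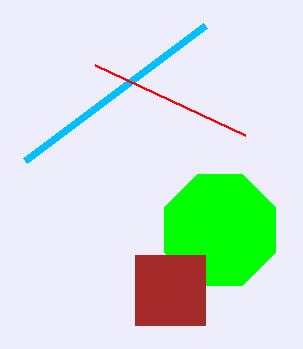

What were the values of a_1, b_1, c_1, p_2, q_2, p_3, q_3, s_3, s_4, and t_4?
a_1 = 220, b_1 = 230, c_1 = 60, p_2 = 25, q_2 = 160, p_3 = 135, q_3 = 255, s_3 = 205, s_4 = 245, t_4 = 135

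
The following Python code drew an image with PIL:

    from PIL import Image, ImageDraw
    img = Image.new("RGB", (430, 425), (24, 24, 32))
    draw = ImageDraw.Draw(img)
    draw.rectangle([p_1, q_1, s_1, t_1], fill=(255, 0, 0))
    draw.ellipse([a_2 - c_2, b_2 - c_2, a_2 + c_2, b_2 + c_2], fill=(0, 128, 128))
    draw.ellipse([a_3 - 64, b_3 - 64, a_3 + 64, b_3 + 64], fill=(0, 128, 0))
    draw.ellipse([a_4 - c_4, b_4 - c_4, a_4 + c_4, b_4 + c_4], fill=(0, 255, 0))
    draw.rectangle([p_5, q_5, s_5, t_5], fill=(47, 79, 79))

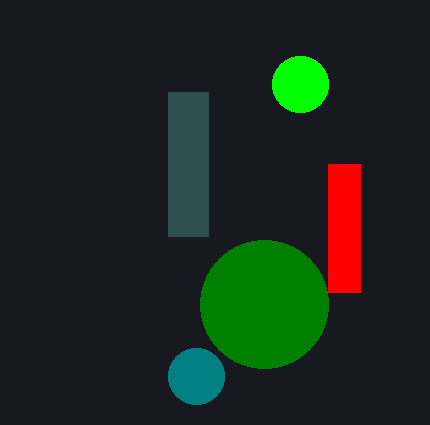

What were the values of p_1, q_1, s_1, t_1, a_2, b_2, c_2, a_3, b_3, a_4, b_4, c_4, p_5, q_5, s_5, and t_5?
p_1 = 328
q_1 = 164
s_1 = 360
t_1 = 292
a_2 = 196
b_2 = 376
c_2 = 28
a_3 = 264
b_3 = 304
a_4 = 300
b_4 = 84
c_4 = 28
p_5 = 168
q_5 = 92
s_5 = 208
t_5 = 236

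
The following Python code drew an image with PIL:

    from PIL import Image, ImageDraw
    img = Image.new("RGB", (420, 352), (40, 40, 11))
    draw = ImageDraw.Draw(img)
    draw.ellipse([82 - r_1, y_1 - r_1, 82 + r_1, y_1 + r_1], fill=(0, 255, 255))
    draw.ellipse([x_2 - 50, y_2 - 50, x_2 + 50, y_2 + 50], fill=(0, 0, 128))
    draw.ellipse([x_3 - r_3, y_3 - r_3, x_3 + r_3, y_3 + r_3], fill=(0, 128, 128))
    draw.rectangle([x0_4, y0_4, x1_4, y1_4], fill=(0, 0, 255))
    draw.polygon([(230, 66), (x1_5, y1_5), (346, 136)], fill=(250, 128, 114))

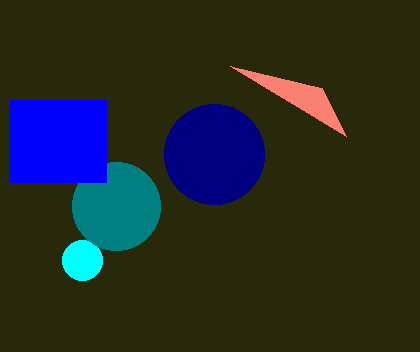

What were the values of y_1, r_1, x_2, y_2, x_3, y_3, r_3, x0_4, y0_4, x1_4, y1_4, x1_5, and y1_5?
y_1 = 260; r_1 = 20; x_2 = 214; y_2 = 154; x_3 = 116; y_3 = 206; r_3 = 44; x0_4 = 10; y0_4 = 100; x1_4 = 106; y1_4 = 182; x1_5 = 322; y1_5 = 88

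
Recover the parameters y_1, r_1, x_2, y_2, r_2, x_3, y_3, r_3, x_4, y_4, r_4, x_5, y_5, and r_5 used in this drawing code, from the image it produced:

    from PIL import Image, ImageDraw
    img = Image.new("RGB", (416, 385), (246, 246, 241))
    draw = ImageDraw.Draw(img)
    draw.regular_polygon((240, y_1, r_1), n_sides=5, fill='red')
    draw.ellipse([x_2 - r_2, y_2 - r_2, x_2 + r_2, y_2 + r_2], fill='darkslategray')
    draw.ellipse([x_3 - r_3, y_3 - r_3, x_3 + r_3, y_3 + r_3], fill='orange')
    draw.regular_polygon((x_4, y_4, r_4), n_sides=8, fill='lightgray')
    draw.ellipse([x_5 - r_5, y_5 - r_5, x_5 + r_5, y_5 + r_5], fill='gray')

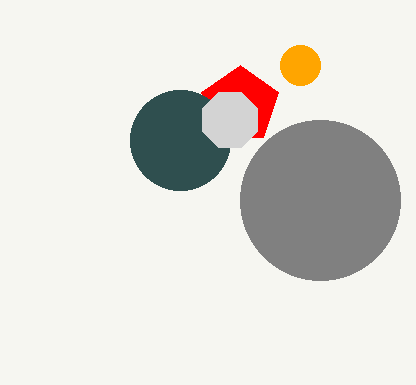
y_1 = 105; r_1 = 40; x_2 = 180; y_2 = 140; r_2 = 50; x_3 = 300; y_3 = 65; r_3 = 20; x_4 = 230; y_4 = 120; r_4 = 30; x_5 = 320; y_5 = 200; r_5 = 80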